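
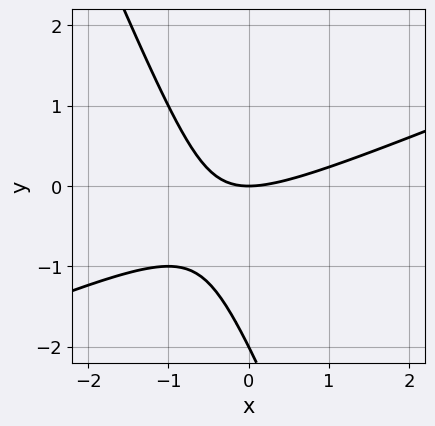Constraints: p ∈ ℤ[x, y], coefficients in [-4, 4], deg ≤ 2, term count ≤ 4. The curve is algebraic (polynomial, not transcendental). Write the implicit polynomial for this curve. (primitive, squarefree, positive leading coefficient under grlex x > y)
x^2 - 2*x*y - y^2 - 2*y

(a) Degree: no degree-1 curve has this shape, so deg p = 2.
(b) From the visible intercepts: among the integer gridlines, it crosses the y-axis at y ∈ {-2, 0}; one x-axis crossing is at x = 0.
(c) Solving for integer coefficients yields p as stated.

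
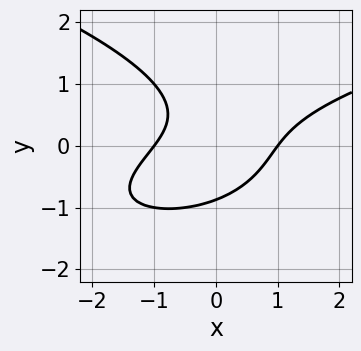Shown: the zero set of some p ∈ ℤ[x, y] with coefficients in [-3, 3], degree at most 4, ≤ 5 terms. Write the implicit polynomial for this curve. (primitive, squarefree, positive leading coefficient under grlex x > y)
Degree: no degree-2 curve has this shape, so deg p = 3.
Reading off the gridlines: the x-axis gridline crossings are at x ∈ {-1, 1}.
Fitting integer coefficients to these (and the overall shape) gives p.

3*y^3 - 2*x^2 + 3*x*y + 2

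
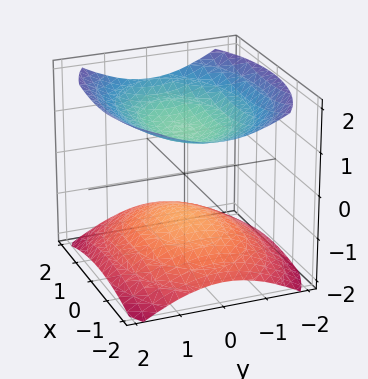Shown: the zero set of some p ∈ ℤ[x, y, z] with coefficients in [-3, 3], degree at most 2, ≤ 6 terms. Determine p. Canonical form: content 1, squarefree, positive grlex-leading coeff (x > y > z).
First, I count 2 distinct pieces.
Then, degree: two sheets facing apart; a quadric, so deg p = 2.
Then, symmetries: it's symmetric under z → −z, forcing even powers of z; the y ↦ −y reflection is a symmetry, so y appears only in even powers; it's symmetric under x → −x, forcing even powers of x.
Next, reading off the gridlines: the surface avoids every integer y-axis point in the box; it misses every integer gridline on the x-axis.
Finally, the integer polynomial consistent with all of this is the stated p.

x^2 + 2*y^2 - 3*z^2 + 3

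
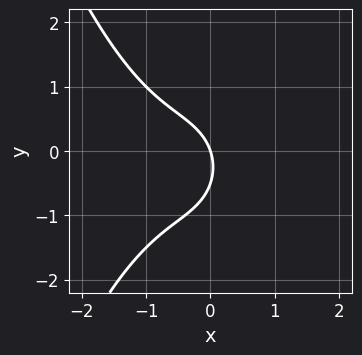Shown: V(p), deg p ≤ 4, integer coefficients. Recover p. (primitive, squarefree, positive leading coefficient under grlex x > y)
2*x^3 + 2*x^2 + 2*y^2 + 3*x + y

First, the degree is 3 — a generic line meets the curve in up to 3 points.
Then, checking where it meets the axes: it crosses the y-axis at the gridline y = 0; it meets the x-axis at x = 0 (among the integer gridlines).
Finally, the integer polynomial consistent with all of this is the stated p.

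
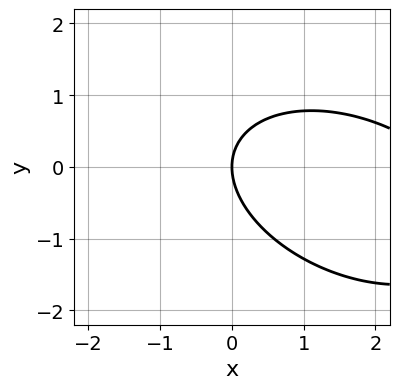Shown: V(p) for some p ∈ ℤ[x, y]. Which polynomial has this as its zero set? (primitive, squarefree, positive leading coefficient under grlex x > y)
First, degree: no degree-1 curve has this shape, so deg p = 2.
Then, from the visible intercepts: one y-axis crossing is at y = 0; one x-axis crossing is at x = 0.
Finally, fitting integer coefficients to these (and the overall shape) gives p.

x^2 + x*y + 2*y^2 - 3*x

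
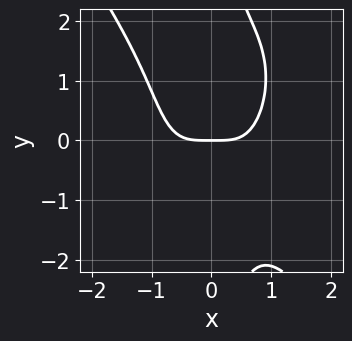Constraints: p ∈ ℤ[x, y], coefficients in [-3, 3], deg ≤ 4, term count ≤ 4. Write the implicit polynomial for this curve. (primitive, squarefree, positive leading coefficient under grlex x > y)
3*x^4 + x*y^3 - 3*y

Degree: no degree-3 curve has this shape, so deg p = 4.
Reading off the gridlines: it meets the x-axis at x = 0 (among the integer gridlines); it meets the y-axis at y = 0 (among the integer gridlines).
Together with the visible shape, these determine p as stated.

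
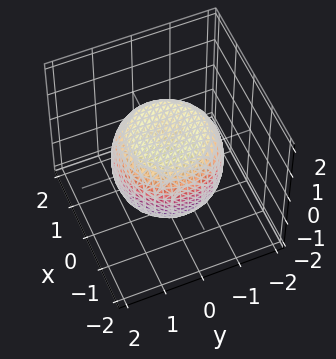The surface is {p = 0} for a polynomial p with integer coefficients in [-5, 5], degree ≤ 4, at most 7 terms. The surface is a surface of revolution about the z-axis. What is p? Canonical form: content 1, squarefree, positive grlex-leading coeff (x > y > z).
2*x^4 + 4*x^2*y^2 + 2*y^4 - 2*x^2 - 2*y^2 + 3*z^2 - 3

First, deg p = 4.
Next, symmetries: rotational symmetry about the z-axis ⇒ p depends on x, y only through x² + y².
Next, checking where it meets the axes: the z-axis gridline crossings are at z ∈ {-1, 1}; a circular section at z = 1 has radius exactly 1.
Finally, fitting integer coefficients to these (and the overall shape) gives p.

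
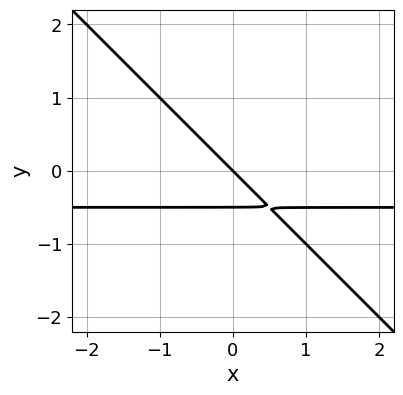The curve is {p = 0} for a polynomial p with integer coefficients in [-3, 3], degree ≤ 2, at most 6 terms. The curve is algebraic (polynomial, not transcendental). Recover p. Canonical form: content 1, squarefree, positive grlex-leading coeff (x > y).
2*x*y + 2*y^2 + x + y

The degree is 2 — a generic line meets the curve in up to 2 points.
Reading off the gridlines: it crosses the y-axis at the gridline y = 0; it meets the x-axis at x = 0 (among the integer gridlines).
Solving for integer coefficients yields p as stated.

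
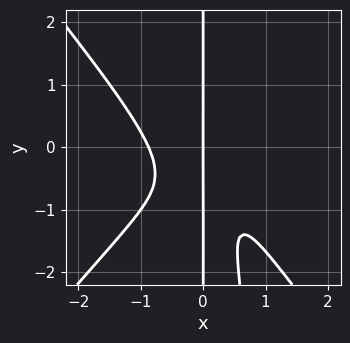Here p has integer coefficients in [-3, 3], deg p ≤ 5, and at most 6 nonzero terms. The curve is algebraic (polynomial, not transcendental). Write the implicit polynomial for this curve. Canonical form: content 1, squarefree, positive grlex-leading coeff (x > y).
First, deg p = 4. The shape is more complex than any degree-3 curve.
Next, from the visible intercepts: the visible y-axis segment lies entirely on the curve; it crosses the x-axis at the gridline x = 0.
Finally, these observations pin down the coefficients.

3*x^4 - 2*x^2*y^2 + 2*x*y^2 + 3*x*y + 2*x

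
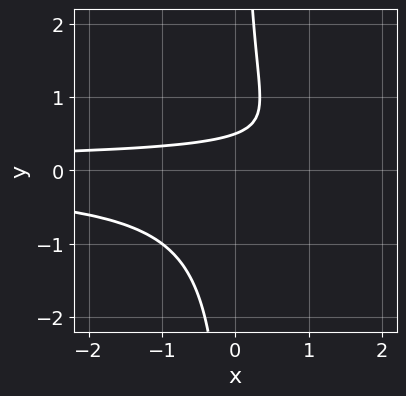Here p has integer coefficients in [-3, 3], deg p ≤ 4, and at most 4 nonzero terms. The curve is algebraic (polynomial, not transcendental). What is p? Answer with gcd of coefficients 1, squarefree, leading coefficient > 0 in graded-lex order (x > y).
(a) Degree: a generic line meets the curve in up to 3 points, so deg p = 3.
(b) From the visible intercepts: it misses every integer gridline on the x-axis.
(c) The integer polynomial consistent with all of this is the stated p.

3*x*y^2 - 2*y + 1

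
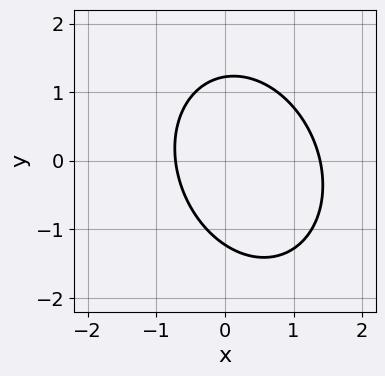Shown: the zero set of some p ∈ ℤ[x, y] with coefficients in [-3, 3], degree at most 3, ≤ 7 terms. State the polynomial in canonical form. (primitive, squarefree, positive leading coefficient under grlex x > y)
3*x^2 + x*y + 2*y^2 - 2*x - 3

(a) The degree is 2 — no degree-1 curve has this shape.
(b) Matching integer coefficients to the picture gives p.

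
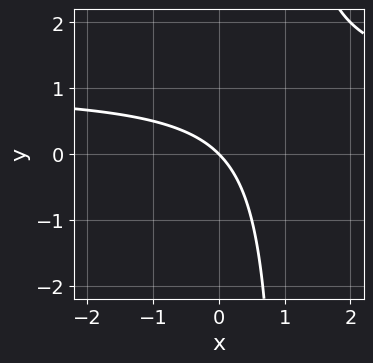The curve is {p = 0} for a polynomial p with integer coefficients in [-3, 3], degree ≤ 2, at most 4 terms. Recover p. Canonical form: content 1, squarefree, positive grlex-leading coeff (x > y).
First, deg p = 2.
Next, from the visible intercepts: it crosses the x-axis at the gridline x = 0; one y-axis crossing is at y = 0.
Finally, putting this together gives p.

x*y - x - y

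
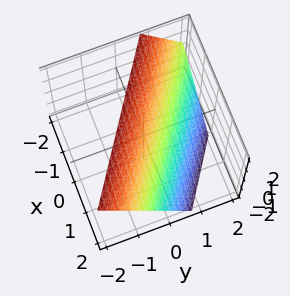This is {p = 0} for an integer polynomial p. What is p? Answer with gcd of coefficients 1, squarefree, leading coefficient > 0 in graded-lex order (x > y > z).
2*x + 3*y + 2*z - 2

deg p = 1. Every cross-section is a straight line — this is a plane.
From the axis intercepts and sections: it meets the x-axis at x = 1 (among the integer gridlines); it meets the z-axis at z = 1 (among the integer gridlines).
Fitting integer coefficients to these (and the overall shape) gives p.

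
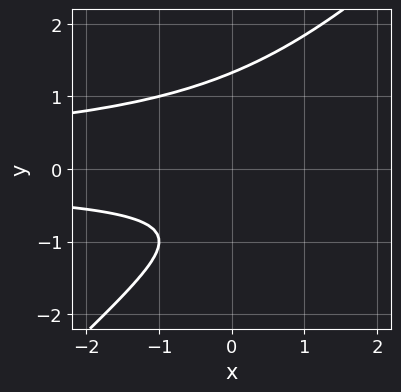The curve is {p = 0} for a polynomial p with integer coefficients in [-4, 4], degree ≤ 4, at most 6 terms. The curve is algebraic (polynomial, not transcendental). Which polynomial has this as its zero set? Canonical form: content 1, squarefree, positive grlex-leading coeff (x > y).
x*y^2 - y^3 + y + 1

deg p = 3. A generic line meets the curve in up to 3 points.
Observable constraints: the curve avoids every integer x-axis point in the box.
The integer polynomial consistent with all of this is the stated p.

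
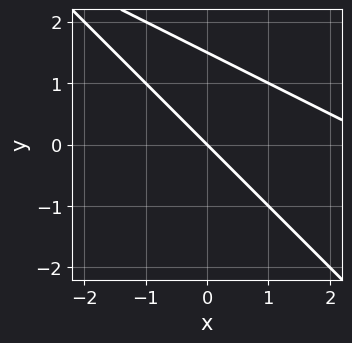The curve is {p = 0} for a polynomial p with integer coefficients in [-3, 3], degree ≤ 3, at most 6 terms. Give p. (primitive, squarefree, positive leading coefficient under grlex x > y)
x^2 + 3*x*y + 2*y^2 - 3*x - 3*y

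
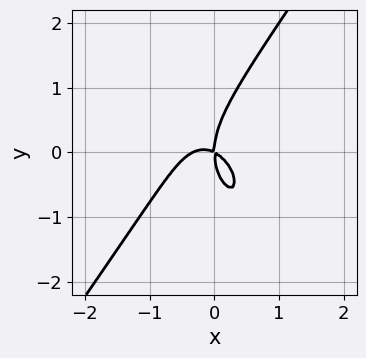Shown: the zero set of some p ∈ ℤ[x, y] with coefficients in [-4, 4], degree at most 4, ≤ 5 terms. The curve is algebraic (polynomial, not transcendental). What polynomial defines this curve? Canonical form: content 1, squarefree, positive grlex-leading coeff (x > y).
3*x^3 - y^3 + x^2 + 2*x*y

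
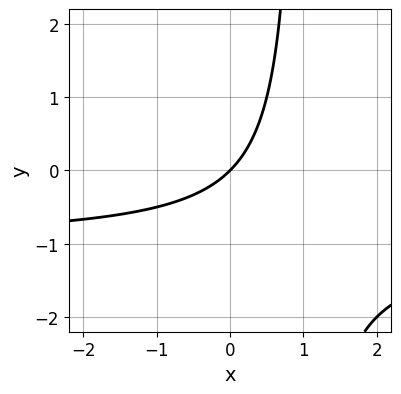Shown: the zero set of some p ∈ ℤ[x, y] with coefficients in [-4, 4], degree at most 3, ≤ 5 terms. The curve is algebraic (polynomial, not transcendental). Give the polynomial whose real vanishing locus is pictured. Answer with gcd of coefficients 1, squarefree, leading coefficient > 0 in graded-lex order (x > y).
x*y + x - y

deg p = 2. No degree-1 curve has this shape.
Checking where it meets the axes: one y-axis crossing is at y = 0; it crosses the x-axis at the gridline x = 0.
Assembling these constraints gives the stated polynomial.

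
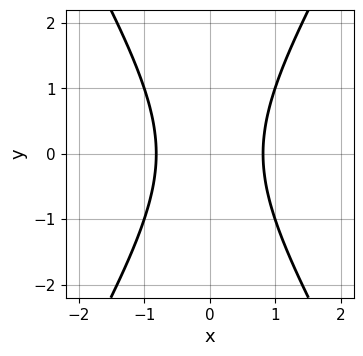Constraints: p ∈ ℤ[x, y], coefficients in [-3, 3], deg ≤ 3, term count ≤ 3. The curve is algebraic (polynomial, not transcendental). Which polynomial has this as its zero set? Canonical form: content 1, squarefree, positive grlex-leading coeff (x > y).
First, the degree is 2 — the shape is more complex than any degree-1 curve.
Then, symmetries: it's symmetric under y → −y, forcing even powers of y; the x ↦ −x reflection is a symmetry, so x appears only in even powers.
Then, from the axis intercepts and sections: the curve avoids every integer y-axis point in the box.
Finally, these observations pin down the coefficients.

3*x^2 - y^2 - 2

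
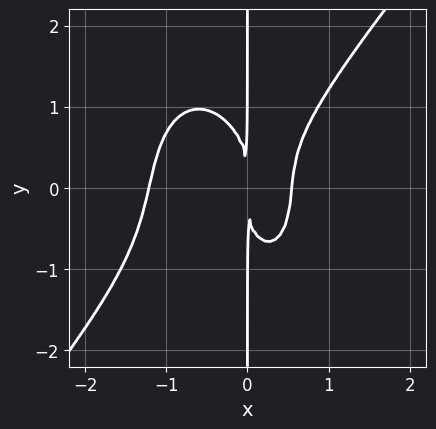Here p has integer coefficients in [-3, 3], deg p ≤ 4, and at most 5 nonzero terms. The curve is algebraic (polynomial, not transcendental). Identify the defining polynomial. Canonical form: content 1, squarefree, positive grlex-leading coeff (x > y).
1. The degree is 4 — no degree-3 curve has this shape.
2. Observable constraints: every point of the y-axis in the box is on the curve.
3. Together with the visible shape, these determine p as stated.

3*x^4 - x^3*y - x*y^3 + 2*x^3 - 2*x^2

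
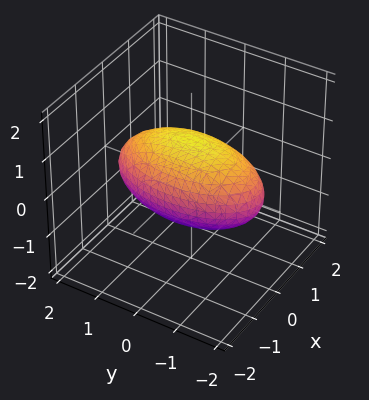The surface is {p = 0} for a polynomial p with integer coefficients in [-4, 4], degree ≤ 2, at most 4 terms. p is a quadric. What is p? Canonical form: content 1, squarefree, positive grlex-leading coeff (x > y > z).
3*x^2 + y^2 + 3*z^2 - 3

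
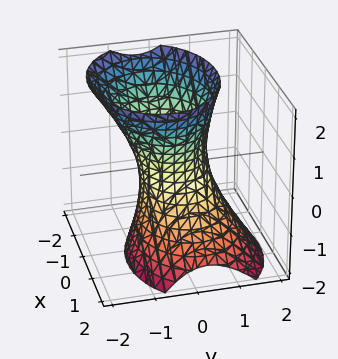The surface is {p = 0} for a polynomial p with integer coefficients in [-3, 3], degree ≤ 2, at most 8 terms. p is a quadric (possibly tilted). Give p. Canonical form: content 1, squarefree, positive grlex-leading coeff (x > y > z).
First, the degree is 2 — no degree-1 surface has this shape.
Then, reading off the gridlines: the x-axis gridline crossings are at x ∈ {-1, 1}; no z-intercept at any integer in the box.
Finally, these observations pin down the coefficients.

2*x^2 + x*z + 3*y^2 + y*z - z^2 - 2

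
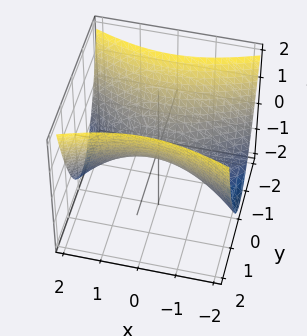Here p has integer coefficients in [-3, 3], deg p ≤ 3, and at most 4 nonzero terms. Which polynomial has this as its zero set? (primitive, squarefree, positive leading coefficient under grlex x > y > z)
First, the degree is 2 — a hyperbolic paraboloid; a quadric.
Next, symmetries: the x ↦ −x reflection is a symmetry, so x appears only in even powers; mirror symmetry y ↦ −y ⇒ only even powers of y.
Next, from the axis intercepts and sections: it meets the y-axis at y = 0 (among the integer gridlines); it crosses the x-axis at the gridline x = 0.
Finally, the integer polynomial consistent with all of this is the stated p.

x^2 - 3*y^2 + 3*z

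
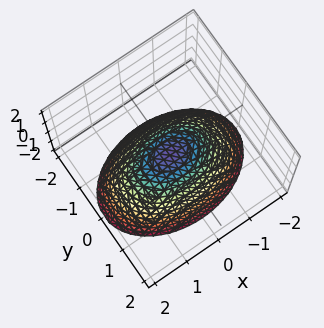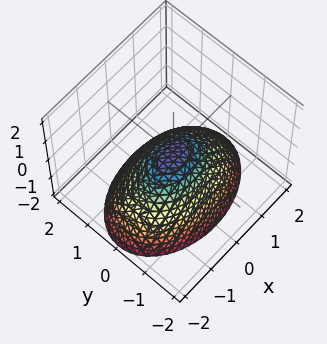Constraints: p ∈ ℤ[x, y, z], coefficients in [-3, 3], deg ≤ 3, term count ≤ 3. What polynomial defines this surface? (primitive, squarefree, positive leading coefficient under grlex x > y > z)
First, the degree is 2 — a single bowl opening along one axis; a quadric.
Then, symmetries: mirror symmetry y ↦ −y ⇒ only even powers of y; mirror symmetry x ↦ −x ⇒ only even powers of x.
Next, reading off the gridlines: it meets the z-axis at z = 0 (among the integer gridlines); one y-axis crossing is at y = 0.
Finally, solving for integer coefficients yields p as stated.

x^2 + 2*y^2 + 2*z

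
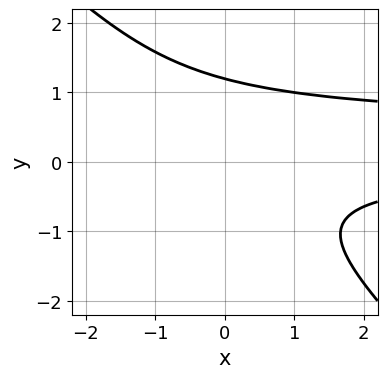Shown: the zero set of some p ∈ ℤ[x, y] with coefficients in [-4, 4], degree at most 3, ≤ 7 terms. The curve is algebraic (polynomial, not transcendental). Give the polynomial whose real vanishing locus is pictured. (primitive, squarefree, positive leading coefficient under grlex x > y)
2*x*y^2 + 2*y^3 - x*y - y^2 - 2

deg p = 3. The shape is more complex than any degree-2 curve.
Against the integer gridlines: no x-intercept at any integer in the box.
Matching integer coefficients to the picture gives p.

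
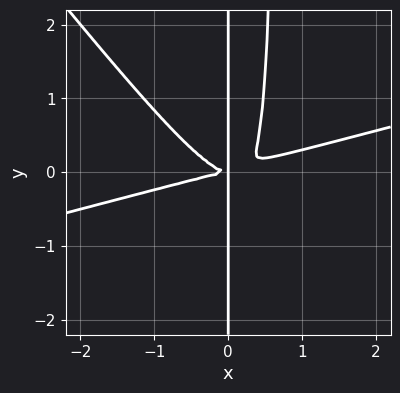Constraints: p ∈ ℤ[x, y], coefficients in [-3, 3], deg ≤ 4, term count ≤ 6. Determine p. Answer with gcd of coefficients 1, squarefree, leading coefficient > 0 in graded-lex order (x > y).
x^4 - 3*x^3*y - 3*x^2*y^2 + 2*x*y^2

First, the degree is 4 — a generic line meets the curve in up to 4 points.
Next, against the integer gridlines: the visible y-axis segment lies entirely on the curve.
Finally, assembling these constraints gives the stated polynomial.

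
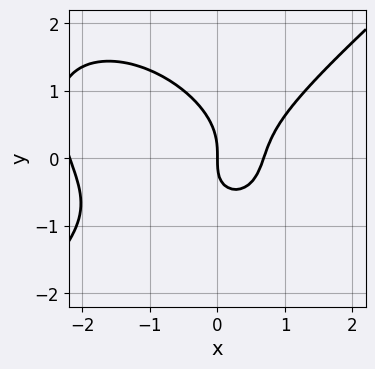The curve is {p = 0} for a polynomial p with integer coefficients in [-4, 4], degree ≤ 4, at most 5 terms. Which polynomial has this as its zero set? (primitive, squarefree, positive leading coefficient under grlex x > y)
2*x^3 - 3*y^3 + 3*x^2 - 2*x*y - 3*x

First, the degree is 3 — the shape is more complex than any degree-2 curve.
Then, observable constraints: one x-axis crossing is at x = 0; one y-axis crossing is at y = 0.
Finally, the integer polynomial consistent with all of this is the stated p.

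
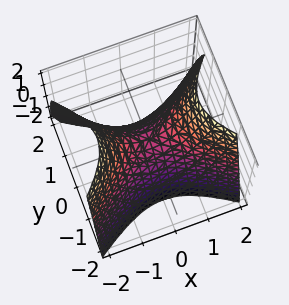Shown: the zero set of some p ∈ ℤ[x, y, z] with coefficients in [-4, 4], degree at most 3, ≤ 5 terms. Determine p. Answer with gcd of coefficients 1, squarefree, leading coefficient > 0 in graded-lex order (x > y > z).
2*x^2 - 3*y^2 - 2*z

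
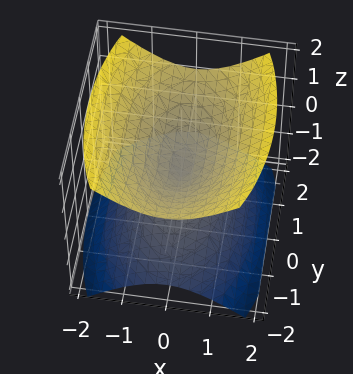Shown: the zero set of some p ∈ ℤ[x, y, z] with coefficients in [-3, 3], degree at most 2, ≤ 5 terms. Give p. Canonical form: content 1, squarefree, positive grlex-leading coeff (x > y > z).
3*x^2 + y^2 - 3*z^2

1. The picture has 2 separate pieces. They look like related sheets of one shape, so recover p as a whole.
2. Degree: two nappes meeting at a single point; a quadric, so deg p = 2.
3. Symmetries: the y ↦ −y reflection is a symmetry, so y appears only in even powers; it's symmetric under z → −z, forcing even powers of z; the x ↦ −x reflection is a symmetry, so x appears only in even powers.
4. From the visible intercepts: it meets the y-axis at y = 0 (among the integer gridlines); it meets the z-axis at z = 0 (among the integer gridlines).
5. Together with the visible shape, these determine p as stated.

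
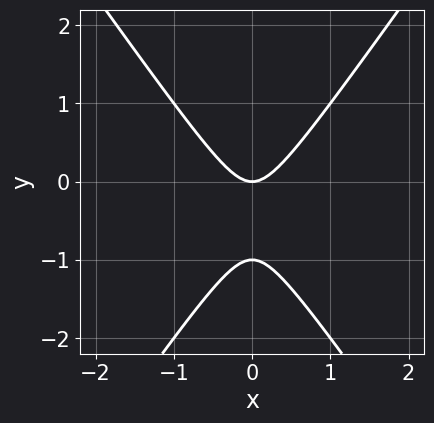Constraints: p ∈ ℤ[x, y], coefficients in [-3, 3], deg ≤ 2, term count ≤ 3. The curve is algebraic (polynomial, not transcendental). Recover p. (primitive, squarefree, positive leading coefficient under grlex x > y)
2*x^2 - y^2 - y

(a) deg p = 2. A generic line meets the curve in up to 2 points.
(b) Symmetries: it's symmetric under x → −x, forcing even powers of x.
(c) Checking where it meets the axes: among the integer gridlines, it crosses the y-axis at y ∈ {-1, 0}; it crosses the x-axis at the gridline x = 0.
(d) Solving for integer coefficients yields p as stated.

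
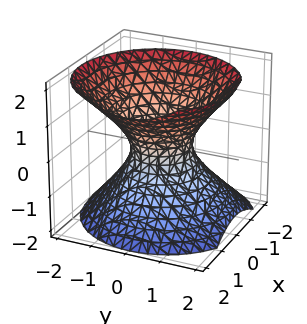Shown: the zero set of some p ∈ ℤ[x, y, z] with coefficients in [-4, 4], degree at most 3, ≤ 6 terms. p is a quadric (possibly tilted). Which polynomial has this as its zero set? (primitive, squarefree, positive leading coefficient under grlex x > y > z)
The degree is 2 — a generic line meets the surface in up to 2 points.
Reading off the gridlines: the surface avoids every integer z-axis point in the box.
Fitting integer coefficients to these (and the overall shape) gives p.

3*x^2 - x*z + 3*y^2 - 3*z^2 - 2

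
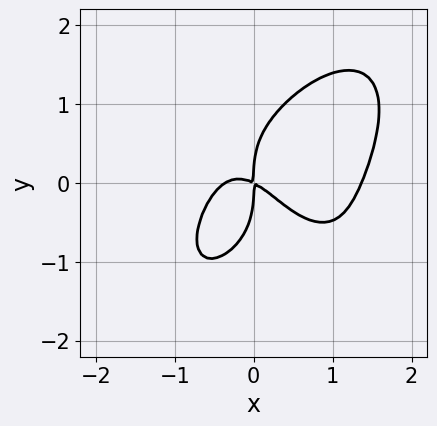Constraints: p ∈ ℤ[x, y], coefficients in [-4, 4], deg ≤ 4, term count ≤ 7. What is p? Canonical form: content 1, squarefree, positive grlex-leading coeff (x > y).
2*x^4 + y^4 - 2*x^3 - x^2 - 2*x*y

(a) The degree is 4 — the shape is more complex than any degree-3 curve.
(b) Observable constraints: it crosses the x-axis at the gridline x = 0; one y-axis crossing is at y = 0.
(c) Matching integer coefficients to the picture gives p.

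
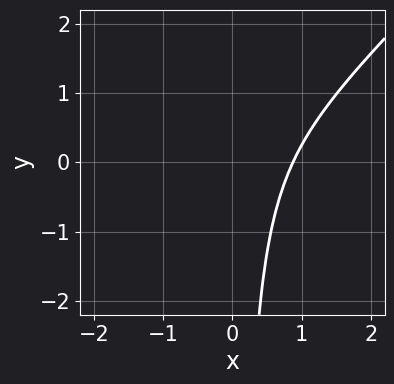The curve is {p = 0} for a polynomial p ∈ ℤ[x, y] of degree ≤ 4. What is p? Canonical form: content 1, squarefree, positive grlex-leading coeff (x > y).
3*x^3 - 3*x^2*y - x*y - 2

(a) Degree: a generic line meets the curve in up to 3 points, so deg p = 3.
(b) Observable constraints: no y-intercept at any integer in the box.
(c) These observations pin down the coefficients.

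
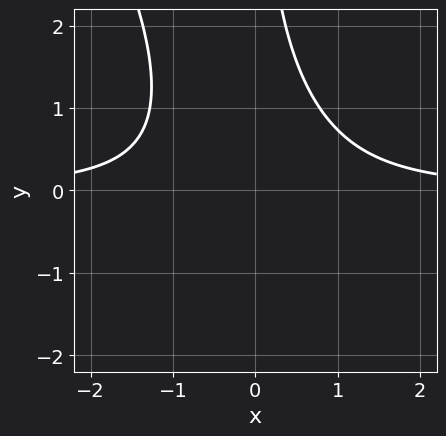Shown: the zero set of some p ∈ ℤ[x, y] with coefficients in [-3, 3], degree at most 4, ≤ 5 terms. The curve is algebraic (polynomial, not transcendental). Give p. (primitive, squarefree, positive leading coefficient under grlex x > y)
2*x^2*y + x*y^2 - 2

The degree is 3 — a generic line meets the curve in up to 3 points.
Checking where it meets the axes: it misses every integer gridline on the x-axis; it misses every integer gridline on the y-axis.
Matching integer coefficients to the picture gives p.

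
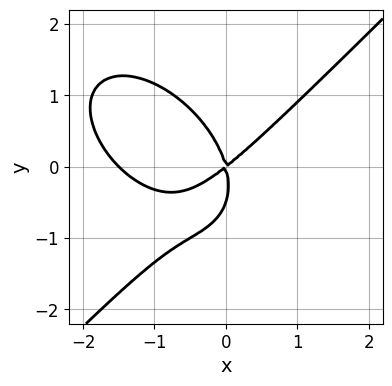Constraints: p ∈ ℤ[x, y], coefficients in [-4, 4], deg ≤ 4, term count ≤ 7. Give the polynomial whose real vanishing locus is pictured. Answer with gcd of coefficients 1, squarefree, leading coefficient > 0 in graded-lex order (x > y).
(a) deg p = 3. The shape is more complex than any degree-2 curve.
(b) From the axis intercepts and sections: it meets the y-axis at y = 0 (among the integer gridlines); it meets the x-axis at x = 0 (among the integer gridlines).
(c) Solving for integer coefficients yields p as stated.

2*x^3 - 2*y^3 + 3*x^2 - 3*x*y - y^2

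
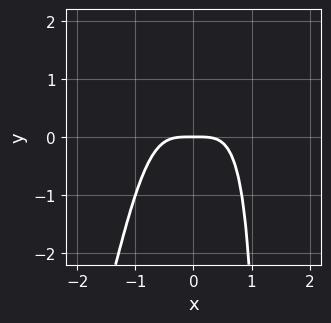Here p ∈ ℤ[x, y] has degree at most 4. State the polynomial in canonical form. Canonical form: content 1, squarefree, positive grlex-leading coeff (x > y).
3*x^4 - x^3*y + 2*y

First, degree: a generic line meets the curve in up to 4 points, so deg p = 4.
Next, against the integer gridlines: it crosses the x-axis at the gridline x = 0; one y-axis crossing is at y = 0.
Finally, these observations pin down the coefficients.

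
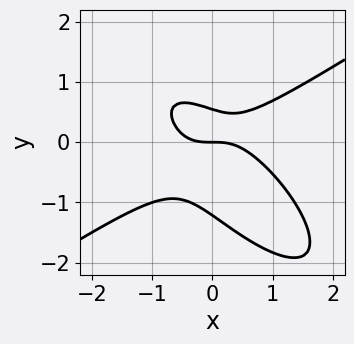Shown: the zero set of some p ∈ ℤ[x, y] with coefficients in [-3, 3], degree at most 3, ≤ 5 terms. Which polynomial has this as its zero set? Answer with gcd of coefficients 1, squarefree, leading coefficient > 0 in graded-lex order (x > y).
2*x^3 - 3*x*y^2 - 3*y^3 - 2*y^2 + 2*y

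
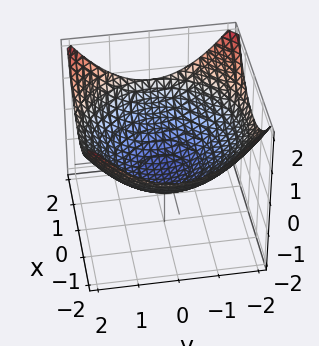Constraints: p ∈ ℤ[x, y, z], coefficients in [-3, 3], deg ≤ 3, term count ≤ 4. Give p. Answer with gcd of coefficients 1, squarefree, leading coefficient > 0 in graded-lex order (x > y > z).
First, the degree is 2 — no degree-1 surface has this shape.
Then, symmetries: the z-axis is an axis of rotation, so x and y enter only as x² + y².
Next, from the axis intercepts and sections: a circular section at z = 0 has radius between 1 and 2.
Finally, assembling these constraints gives the stated polynomial.

x^2 + y^2 - 3*z - 2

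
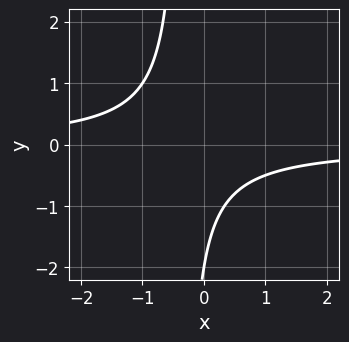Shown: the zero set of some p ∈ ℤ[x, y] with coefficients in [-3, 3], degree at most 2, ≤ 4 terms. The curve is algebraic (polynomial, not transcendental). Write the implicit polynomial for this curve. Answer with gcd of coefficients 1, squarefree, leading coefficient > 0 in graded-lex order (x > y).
3*x*y + y + 2

1. deg p = 2. No degree-1 curve has this shape.
2. Checking where it meets the axes: it crosses the y-axis at the gridline y = -2; it misses every integer gridline on the x-axis.
3. Solving for integer coefficients yields p as stated.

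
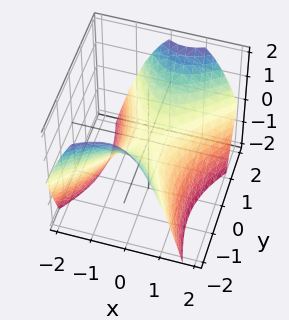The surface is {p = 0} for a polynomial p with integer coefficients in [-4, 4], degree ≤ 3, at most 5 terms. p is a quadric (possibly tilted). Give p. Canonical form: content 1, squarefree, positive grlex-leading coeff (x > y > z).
(a) deg p = 2. The shape is more complex than any degree-1 surface.
(b) Checking where it meets the axes: it meets the y-axis at y = 0 (among the integer gridlines); it meets the x-axis at x = 0 (among the integer gridlines).
(c) Fitting integer coefficients to these (and the overall shape) gives p.

2*x^2 - x*y - y^2 + 2*z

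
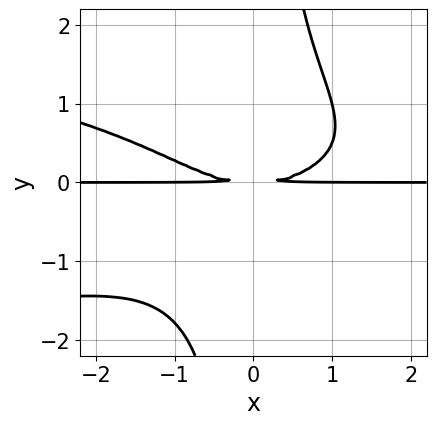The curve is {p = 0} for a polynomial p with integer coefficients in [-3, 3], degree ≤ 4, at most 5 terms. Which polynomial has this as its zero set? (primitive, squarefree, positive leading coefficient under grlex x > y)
(a) deg p = 4.
(b) Checking where it meets the axes: every point of the x-axis in the box is on the curve.
(c) Fitting integer coefficients to these (and the overall shape) gives p.

2*x*y^3 + x^2*y - 3*y^2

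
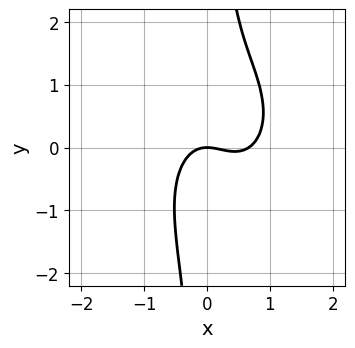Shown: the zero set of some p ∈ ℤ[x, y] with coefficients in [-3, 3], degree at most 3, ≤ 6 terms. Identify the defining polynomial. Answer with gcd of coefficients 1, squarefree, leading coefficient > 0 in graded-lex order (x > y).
(a) The degree is 3 — no degree-2 curve has this shape.
(b) Observable constraints: it meets the x-axis at x = 0 (among the integer gridlines); one y-axis crossing is at y = 0.
(c) The integer polynomial consistent with all of this is the stated p.

3*x^3 + 2*x*y^2 - 2*x^2 - 2*y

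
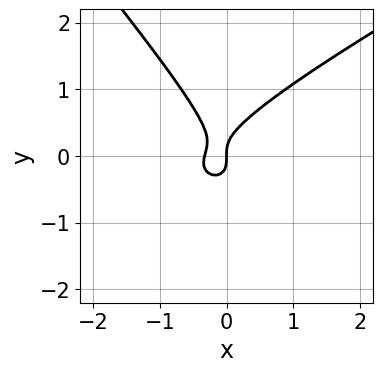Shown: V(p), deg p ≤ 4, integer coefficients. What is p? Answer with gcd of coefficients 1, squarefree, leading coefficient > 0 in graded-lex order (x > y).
1. deg p = 3. The shape is more complex than any degree-2 curve.
2. Checking where it meets the axes: one y-axis crossing is at y = 0; it meets the x-axis at x = 0 (among the integer gridlines).
3. These observations pin down the coefficients.

2*x^2*y - 2*x*y^2 - 3*y^3 + 3*x^2 + x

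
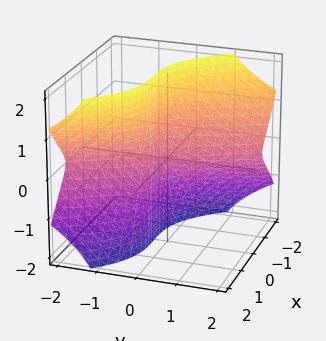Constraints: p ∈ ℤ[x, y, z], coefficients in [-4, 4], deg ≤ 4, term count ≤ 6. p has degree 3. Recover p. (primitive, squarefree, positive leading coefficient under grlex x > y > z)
2*x^3 + x^2*y + 3*y*z^2 + z^2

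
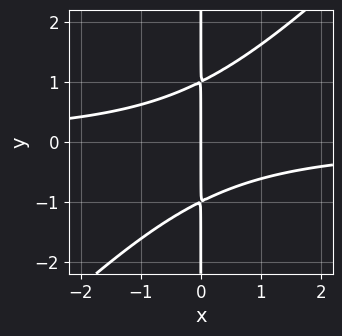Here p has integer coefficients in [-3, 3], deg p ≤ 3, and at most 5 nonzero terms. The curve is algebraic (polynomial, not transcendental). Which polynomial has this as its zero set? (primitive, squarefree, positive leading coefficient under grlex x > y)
(a) The degree is 3 — no degree-2 curve has this shape.
(b) Checking where it meets the axes: every point of the y-axis in the box is on the curve; one x-axis crossing is at x = 0.
(c) Together with the visible shape, these determine p as stated.

x^2*y - x*y^2 + x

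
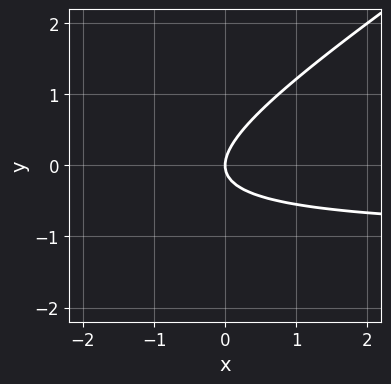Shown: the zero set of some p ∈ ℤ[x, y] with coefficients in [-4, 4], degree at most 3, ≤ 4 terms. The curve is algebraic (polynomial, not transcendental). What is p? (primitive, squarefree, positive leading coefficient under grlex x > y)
2*x*y - 3*y^2 + 2*x

The degree is 2 — the shape is more complex than any degree-1 curve.
Checking where it meets the axes: one x-axis crossing is at x = 0; one y-axis crossing is at y = 0.
Assembling these constraints gives the stated polynomial.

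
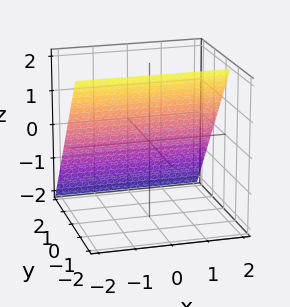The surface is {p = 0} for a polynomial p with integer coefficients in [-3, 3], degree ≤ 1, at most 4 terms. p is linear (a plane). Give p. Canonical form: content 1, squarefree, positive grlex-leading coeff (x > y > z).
3*y + 2*z - 2

1. The degree is 1 — every cross-section is a straight line — this is a plane.
2. Observable constraints: it meets the z-axis at z = 1 (among the integer gridlines); no x-intercept at any integer in the box.
3. Putting this together gives p.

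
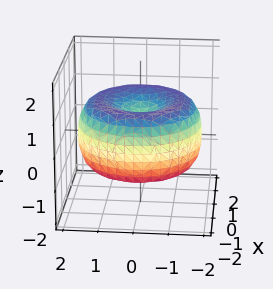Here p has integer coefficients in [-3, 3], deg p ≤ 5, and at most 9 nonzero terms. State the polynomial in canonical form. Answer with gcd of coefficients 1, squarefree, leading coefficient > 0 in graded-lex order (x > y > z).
(a) The degree is 4 — the shape is more complex than any degree-3 surface.
(b) By symmetry, every cross-section ⟂ z is a circle, so x, y appear only via x² + y².
(c) Checking where it meets the axes: a circular section at z = 0 has radius between 1 and 2.
(d) Matching integer coefficients to the picture gives p.

x^4 + 2*x^2*y^2 + y^4 - 3*x^2 - 3*y^2 + 3*z^2 - 1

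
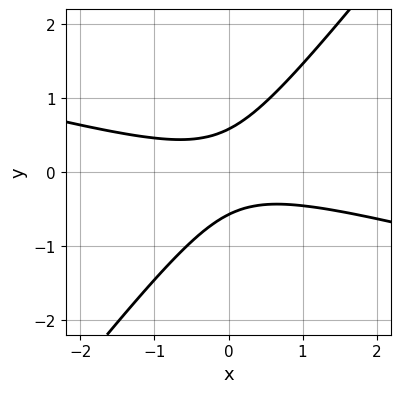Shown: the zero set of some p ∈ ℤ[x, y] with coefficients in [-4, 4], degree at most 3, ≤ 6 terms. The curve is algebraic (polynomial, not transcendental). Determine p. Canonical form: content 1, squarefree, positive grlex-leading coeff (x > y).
x^2 + 3*x*y - 3*y^2 + 1

(a) The degree is 2 — the shape is more complex than any degree-1 curve.
(b) From the visible intercepts: no x-intercept at any integer in the box.
(c) Assembling these constraints gives the stated polynomial.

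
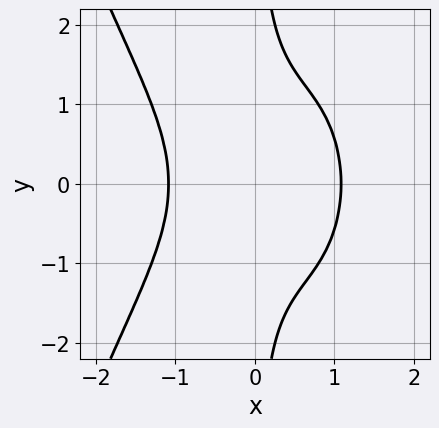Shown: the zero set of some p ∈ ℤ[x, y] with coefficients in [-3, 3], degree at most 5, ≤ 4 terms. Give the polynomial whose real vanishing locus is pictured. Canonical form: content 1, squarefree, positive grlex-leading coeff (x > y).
3*x^4 + 3*x*y^2 - x^2 - 3

(a) Degree: the shape is more complex than any degree-3 curve, so deg p = 4.
(b) Symmetries: mirror symmetry y ↦ −y ⇒ only even powers of y.
(c) Reading off the gridlines: it misses every integer gridline on the y-axis.
(d) Matching integer coefficients to the picture gives p.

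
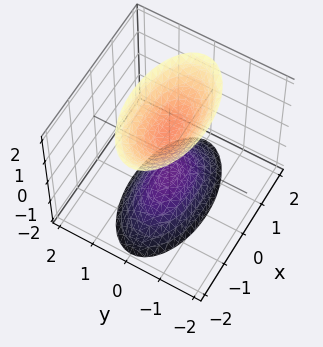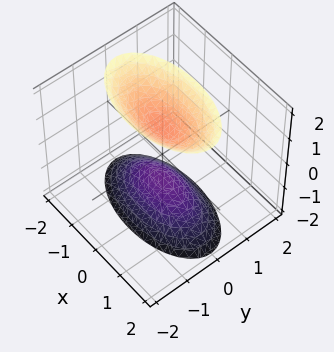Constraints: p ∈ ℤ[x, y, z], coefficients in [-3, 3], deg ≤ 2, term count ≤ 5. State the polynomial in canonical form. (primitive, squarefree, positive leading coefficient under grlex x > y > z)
x^2 + 3*y^2 - z^2 + 1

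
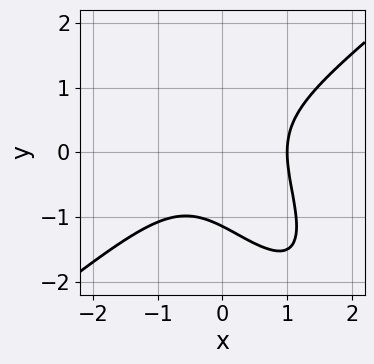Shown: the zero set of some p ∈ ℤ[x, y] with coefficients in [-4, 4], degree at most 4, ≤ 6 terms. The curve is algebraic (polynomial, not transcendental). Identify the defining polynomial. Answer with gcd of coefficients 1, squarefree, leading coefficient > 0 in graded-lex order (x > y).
3*x^3 - 3*x*y^2 - 2*y^3 - 3

Degree: no degree-2 curve has this shape, so deg p = 3.
From the visible intercepts: it meets the x-axis at x = 1 (among the integer gridlines).
The integer polynomial consistent with all of this is the stated p.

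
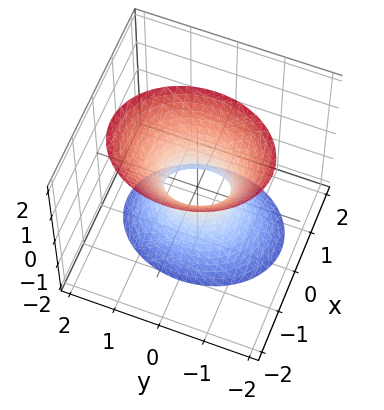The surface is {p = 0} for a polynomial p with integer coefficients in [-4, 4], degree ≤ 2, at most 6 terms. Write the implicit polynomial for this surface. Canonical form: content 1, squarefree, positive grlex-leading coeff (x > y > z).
3*x^2 + x*z + 2*y^2 - z^2 - 1

The degree is 2 — no degree-1 surface has this shape.
Checking where it meets the axes: it misses every integer gridline on the z-axis.
These observations pin down the coefficients.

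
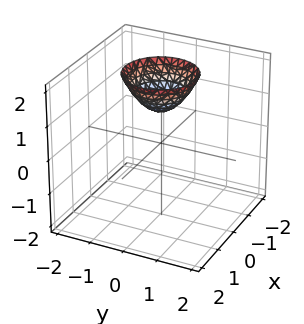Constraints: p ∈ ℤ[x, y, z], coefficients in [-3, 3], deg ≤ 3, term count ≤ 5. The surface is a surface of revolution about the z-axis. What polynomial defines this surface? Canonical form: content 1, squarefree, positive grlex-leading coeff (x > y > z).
1. deg p = 2.
2. By symmetry, the surface is invariant under rotation about z: p = q(x² + y², z).
3. Against the integer gridlines: it meets the z-axis at z = 1 (among the integer gridlines); the surface avoids every integer x-axis point in the box; it misses every integer gridline on the y-axis.
4. Putting this together gives p.

x^2 + y^2 - z + 1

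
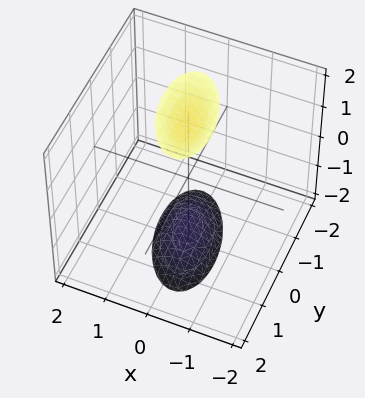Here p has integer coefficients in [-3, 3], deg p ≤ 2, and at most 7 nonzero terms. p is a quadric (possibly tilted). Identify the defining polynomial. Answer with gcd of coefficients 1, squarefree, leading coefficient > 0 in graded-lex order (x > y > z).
3*x^2 + x*y + y^2 - z^2 + 3

First, the picture has 2 separate pieces. They look like related sheets of one shape, so recover p as a whole.
Then, the degree is 2 — no degree-1 surface has this shape.
Then, checking where it meets the axes: it misses every integer gridline on the x-axis; the surface avoids every integer y-axis point in the box.
Finally, together with the visible shape, these determine p as stated.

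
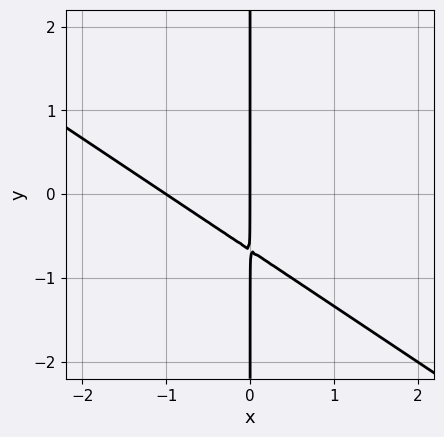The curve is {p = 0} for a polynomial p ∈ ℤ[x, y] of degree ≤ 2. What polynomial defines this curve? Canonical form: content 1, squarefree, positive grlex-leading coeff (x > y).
2*x^2 + 3*x*y + 2*x

1. deg p = 2. A generic line meets the curve in up to 2 points.
2. From the axis intercepts and sections: among the integer gridlines, it crosses the x-axis at x ∈ {-1, 0}; every point of the y-axis in the box is on the curve.
3. Matching integer coefficients to the picture gives p.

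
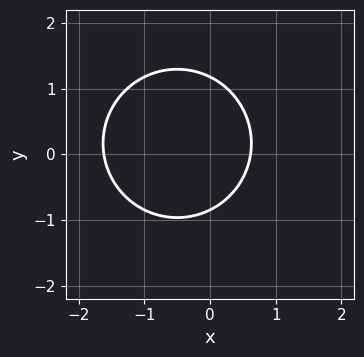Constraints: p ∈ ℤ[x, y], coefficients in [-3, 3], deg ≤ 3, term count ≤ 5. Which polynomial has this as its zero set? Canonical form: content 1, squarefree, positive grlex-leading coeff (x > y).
Degree: the shape is more complex than any degree-1 curve, so deg p = 2.
Solving for integer coefficients yields p as stated.

3*x^2 + 3*y^2 + 3*x - y - 3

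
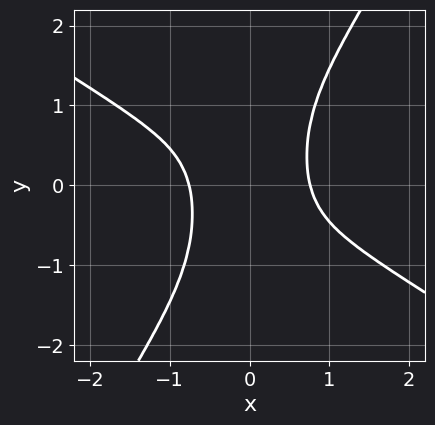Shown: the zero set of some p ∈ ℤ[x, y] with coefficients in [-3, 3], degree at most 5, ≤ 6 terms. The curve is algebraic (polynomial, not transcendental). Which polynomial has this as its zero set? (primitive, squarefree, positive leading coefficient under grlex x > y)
3*x^4 + 3*x^3*y - 3*x^2*y^2 - 1

(a) The degree is 4 — no degree-3 curve has this shape.
(b) Checking where it meets the axes: it misses every integer gridline on the y-axis.
(c) Together with the visible shape, these determine p as stated.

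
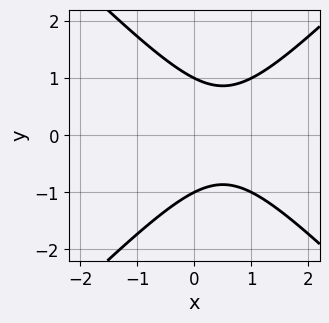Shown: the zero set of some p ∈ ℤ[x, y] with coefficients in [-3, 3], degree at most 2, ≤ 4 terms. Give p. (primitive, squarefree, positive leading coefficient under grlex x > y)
x^2 - y^2 - x + 1

First, the degree is 2 — a generic line meets the curve in up to 2 points.
Next, symmetries: the y ↦ −y reflection is a symmetry, so y appears only in even powers.
Then, from the axis intercepts and sections: it misses every integer gridline on the x-axis; the y-axis gridline crossings are at y ∈ {-1, 1}.
Finally, fitting integer coefficients to these (and the overall shape) gives p.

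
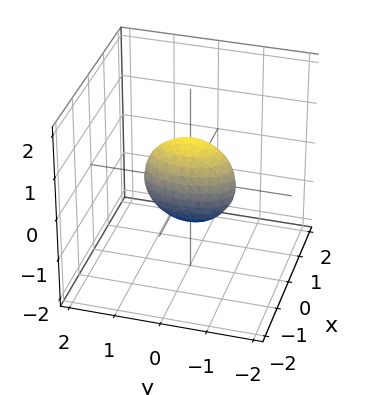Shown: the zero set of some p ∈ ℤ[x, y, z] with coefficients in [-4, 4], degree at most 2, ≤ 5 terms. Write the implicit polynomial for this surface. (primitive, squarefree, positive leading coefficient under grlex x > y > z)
(a) Degree: bounded and convex; a quadric, so deg p = 2.
(b) Symmetries: mirror symmetry y ↦ −y ⇒ only even powers of y; mirror symmetry z ↦ −z ⇒ only even powers of z; it's symmetric under x → −x, forcing even powers of x.
(c) Observable constraints: the z-axis gridline crossings are at z ∈ {-1, 1}; among the integer gridlines, it crosses the y-axis at y ∈ {-1, 1}.
(d) The integer polynomial consistent with all of this is the stated p.

3*x^2 + y^2 + z^2 - 1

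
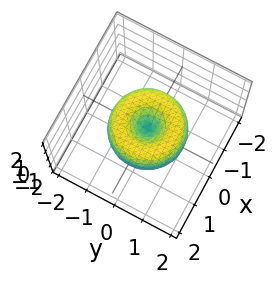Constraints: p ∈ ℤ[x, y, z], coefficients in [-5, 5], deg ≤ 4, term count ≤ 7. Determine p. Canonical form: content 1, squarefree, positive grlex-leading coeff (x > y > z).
2*x^4 + 4*x^2*y^2 + 2*y^4 - 3*x^2 - 3*y^2 + 2*z^2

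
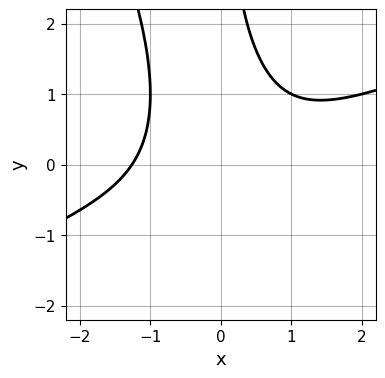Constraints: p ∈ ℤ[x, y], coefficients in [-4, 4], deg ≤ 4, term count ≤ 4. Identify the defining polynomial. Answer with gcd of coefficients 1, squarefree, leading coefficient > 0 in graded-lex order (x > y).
The degree is 3 — the shape is more complex than any degree-2 curve.
Reading off the gridlines: it misses every integer gridline on the y-axis.
Assembling these constraints gives the stated polynomial.

x^3 - 2*x^2*y - x*y^2 + 2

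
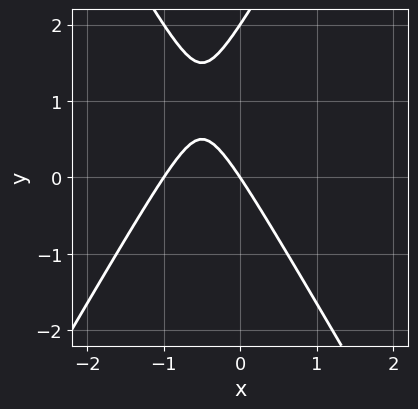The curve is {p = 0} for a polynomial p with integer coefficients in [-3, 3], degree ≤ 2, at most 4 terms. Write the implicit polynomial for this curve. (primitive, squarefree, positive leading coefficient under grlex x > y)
First, the degree is 2 — the shape is more complex than any degree-1 curve.
Then, from the axis intercepts and sections: the y-axis gridline crossings are at y ∈ {0, 2}; among the integer gridlines, it crosses the x-axis at x ∈ {-1, 0}.
Finally, together with the visible shape, these determine p as stated.

3*x^2 - y^2 + 3*x + 2*y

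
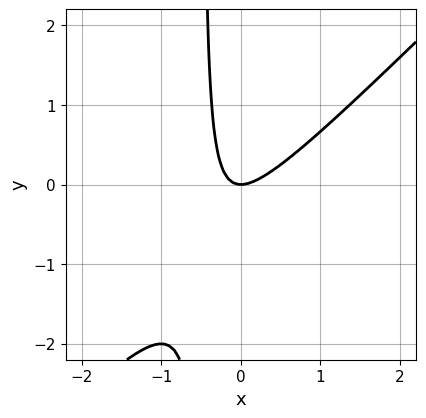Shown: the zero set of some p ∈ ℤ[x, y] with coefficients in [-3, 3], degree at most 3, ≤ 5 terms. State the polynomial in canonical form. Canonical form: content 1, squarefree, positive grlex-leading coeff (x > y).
(a) The degree is 2 — no degree-1 curve has this shape.
(b) Checking where it meets the axes: it meets the x-axis at x = 0 (among the integer gridlines); one y-axis crossing is at y = 0.
(c) Matching integer coefficients to the picture gives p.

2*x^2 - 2*x*y - y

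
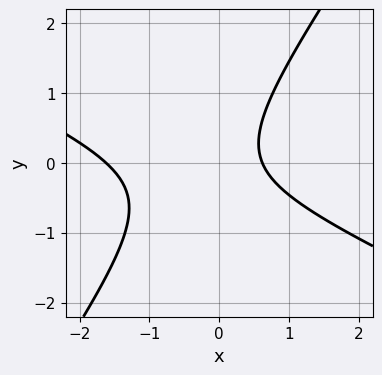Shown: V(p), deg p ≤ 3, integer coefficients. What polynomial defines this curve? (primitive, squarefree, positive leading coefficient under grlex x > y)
Degree: a generic line meets the curve in up to 2 points, so deg p = 2.
Checking where it meets the axes: no y-intercept at any integer in the box.
Assembling these constraints gives the stated polynomial.

2*x^2 + 3*x*y - 3*y^2 + 2*x - 2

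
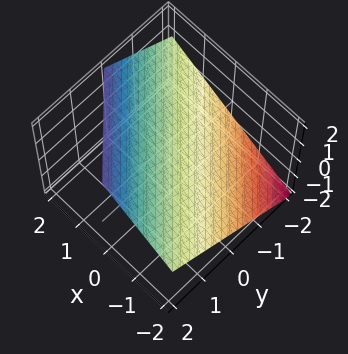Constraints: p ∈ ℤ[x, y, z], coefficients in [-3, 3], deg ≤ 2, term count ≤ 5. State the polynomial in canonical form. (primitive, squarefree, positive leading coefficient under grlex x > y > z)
2*x + 2*y - 3*z + 2

First, the degree is 1 — every cross-section is a straight line — this is a plane.
Then, reading off the gridlines: it crosses the x-axis at the gridline x = -1; it meets the y-axis at y = -1 (among the integer gridlines).
Finally, together with the visible shape, these determine p as stated.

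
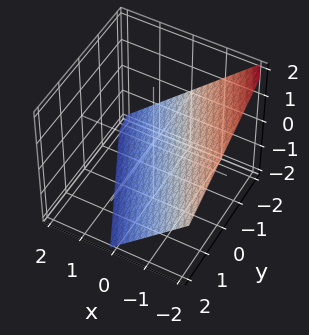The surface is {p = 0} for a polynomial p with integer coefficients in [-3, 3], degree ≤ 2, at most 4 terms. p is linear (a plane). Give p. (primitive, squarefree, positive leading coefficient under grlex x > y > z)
1. Degree: every cross-section is a straight line — this is a plane, so deg p = 1.
2. Checking where it meets the axes: it crosses the z-axis at the gridline z = -1; it meets the y-axis at y = -2 (among the integer gridlines); it crosses the x-axis at the gridline x = -1.
3. Fitting integer coefficients to these (and the overall shape) gives p.

2*x + y + 2*z + 2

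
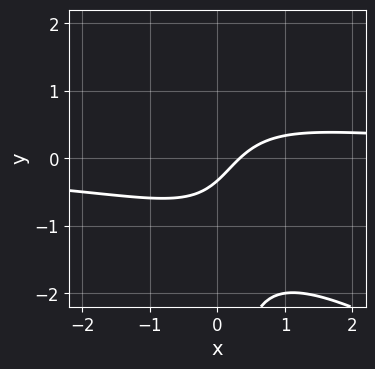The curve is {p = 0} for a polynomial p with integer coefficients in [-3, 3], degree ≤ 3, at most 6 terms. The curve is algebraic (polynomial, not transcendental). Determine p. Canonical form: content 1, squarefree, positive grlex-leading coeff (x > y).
2*x^2*y + 3*x*y^2 - 3*x + 3*y + 1

(a) deg p = 3. No degree-2 curve has this shape.
(b) The integer polynomial consistent with all of this is the stated p.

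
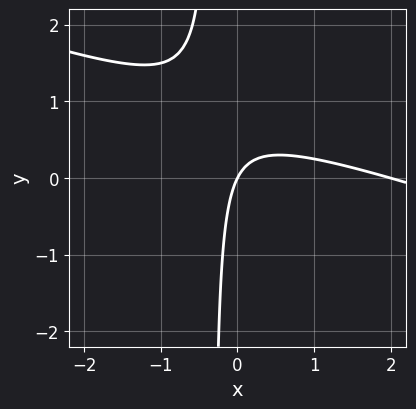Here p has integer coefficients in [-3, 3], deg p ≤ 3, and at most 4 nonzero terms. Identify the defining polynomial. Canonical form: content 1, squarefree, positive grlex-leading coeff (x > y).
(a) The degree is 2 — a generic line meets the curve in up to 2 points.
(b) Checking where it meets the axes: the x-axis gridline crossings are at x ∈ {0, 2}; one y-axis crossing is at y = 0.
(c) Fitting integer coefficients to these (and the overall shape) gives p.

x^2 + 3*x*y - 2*x + y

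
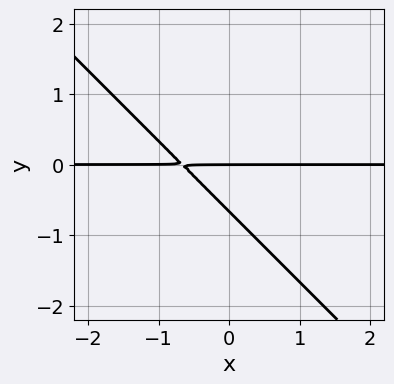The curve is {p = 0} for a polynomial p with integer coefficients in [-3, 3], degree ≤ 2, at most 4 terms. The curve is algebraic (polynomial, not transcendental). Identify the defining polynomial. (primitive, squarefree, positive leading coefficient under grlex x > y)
(a) deg p = 2. No degree-1 curve has this shape.
(b) Against the integer gridlines: every point of the x-axis in the box is on the curve; one y-axis crossing is at y = 0.
(c) Assembling these constraints gives the stated polynomial.

3*x*y + 3*y^2 + 2*y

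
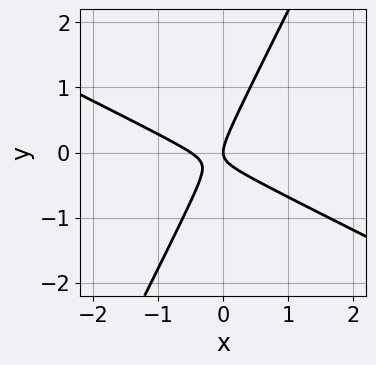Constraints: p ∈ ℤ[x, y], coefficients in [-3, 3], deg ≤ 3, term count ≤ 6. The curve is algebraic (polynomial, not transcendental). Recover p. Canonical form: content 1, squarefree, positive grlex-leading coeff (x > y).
First, deg p = 2. A generic line meets the curve in up to 2 points.
Next, reading off the gridlines: one x-axis crossing is at x = 0; it meets the y-axis at y = 0 (among the integer gridlines).
Finally, fitting integer coefficients to these (and the overall shape) gives p.

2*x^2 + 3*x*y - 2*y^2 + x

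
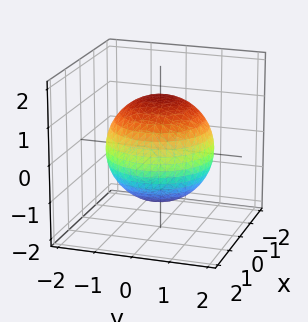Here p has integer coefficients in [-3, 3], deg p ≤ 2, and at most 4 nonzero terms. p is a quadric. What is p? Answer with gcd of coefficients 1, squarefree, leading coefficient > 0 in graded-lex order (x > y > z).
First, degree: bounded and convex; a quadric, so deg p = 2.
Next, symmetries: the z-axis is an axis of rotation, so x and y enter only as x² + y²; it's symmetric under z → −z, forcing even powers of z.
Then, against the integer gridlines: a circular section at z = 1 has radius exactly 1.
Finally, fitting integer coefficients to these (and the overall shape) gives p.

x^2 + y^2 + z^2 - 2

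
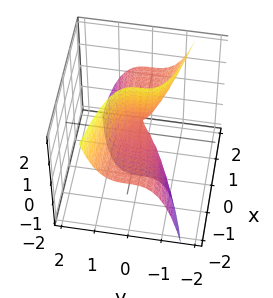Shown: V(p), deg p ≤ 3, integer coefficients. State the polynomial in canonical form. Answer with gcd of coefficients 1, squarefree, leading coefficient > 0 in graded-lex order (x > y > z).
deg p = 3. The shape is more complex than any degree-2 surface.
Checking where it meets the axes: every point of the z-axis in the box is on the surface; it meets the y-axis at y = 0 (among the integer gridlines).
Together with the visible shape, these determine p as stated.

3*y^3 + 2*x*z - x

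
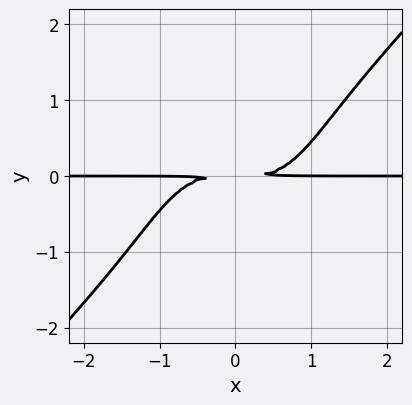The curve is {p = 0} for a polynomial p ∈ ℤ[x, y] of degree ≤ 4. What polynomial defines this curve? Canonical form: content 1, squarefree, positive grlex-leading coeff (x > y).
x^3*y - y^4 - 2*y^2

(a) The degree is 4 — no degree-3 curve has this shape.
(b) Observable constraints: every point of the x-axis in the box is on the curve.
(c) These observations pin down the coefficients.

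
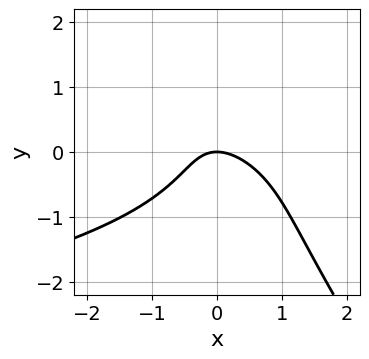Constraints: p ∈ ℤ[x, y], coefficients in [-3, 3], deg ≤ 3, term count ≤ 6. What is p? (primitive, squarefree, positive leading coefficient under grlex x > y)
1. deg p = 3. A generic line meets the curve in up to 3 points.
2. Reading off the gridlines: it meets the y-axis at y = 0 (among the integer gridlines); it crosses the x-axis at the gridline x = 0.
3. Solving for integer coefficients yields p as stated.

3*x*y^2 + 2*y^3 + 3*x^2 + 2*x*y + 3*y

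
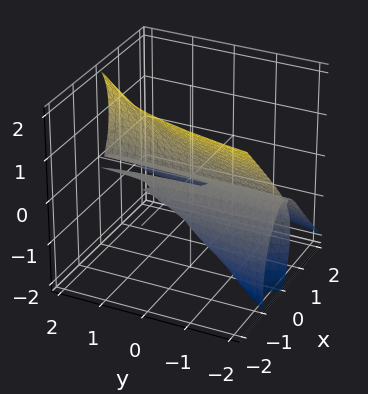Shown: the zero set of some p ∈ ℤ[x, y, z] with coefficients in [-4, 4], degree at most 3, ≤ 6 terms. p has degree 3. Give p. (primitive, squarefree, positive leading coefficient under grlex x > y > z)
(a) The degree is 3 — the shape is more complex than any degree-2 surface.
(b) Observable constraints: it meets the x-axis at x = 0 (among the integer gridlines); it meets the z-axis at z = 0 (among the integer gridlines); every point of the y-axis in the box is on the surface.
(c) Putting this together gives p.

3*x^3 + 2*x^2*z - y*z^2 + z^3 + 3*x*z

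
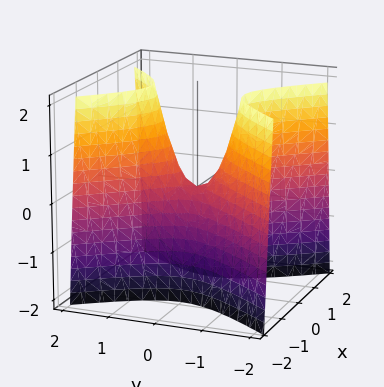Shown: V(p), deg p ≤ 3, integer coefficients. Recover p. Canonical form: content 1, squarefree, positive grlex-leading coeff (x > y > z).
3*x^2 - 2*y^2 + z

(a) Degree: a hyperbolic paraboloid; a quadric, so deg p = 2.
(b) Symmetries: mirror symmetry y ↦ −y ⇒ only even powers of y; the x ↦ −x reflection is a symmetry, so x appears only in even powers.
(c) Checking where it meets the axes: it crosses the z-axis at the gridline z = 0; it crosses the y-axis at the gridline y = 0; it crosses the x-axis at the gridline x = 0.
(d) Putting this together gives p.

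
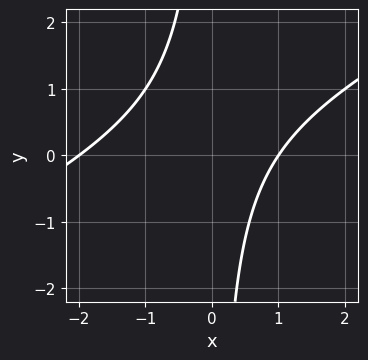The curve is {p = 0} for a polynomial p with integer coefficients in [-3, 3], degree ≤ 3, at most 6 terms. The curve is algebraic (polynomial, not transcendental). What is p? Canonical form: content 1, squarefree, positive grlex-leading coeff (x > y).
x^2 - 2*x*y + x - 2

1. The degree is 2 — the shape is more complex than any degree-1 curve.
2. Checking where it meets the axes: no y-intercept at any integer in the box; among the integer gridlines, it crosses the x-axis at x ∈ {-2, 1}.
3. Putting this together gives p.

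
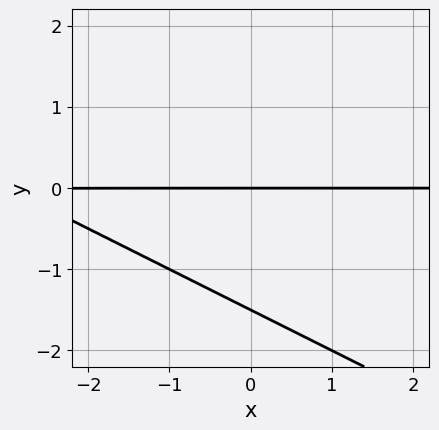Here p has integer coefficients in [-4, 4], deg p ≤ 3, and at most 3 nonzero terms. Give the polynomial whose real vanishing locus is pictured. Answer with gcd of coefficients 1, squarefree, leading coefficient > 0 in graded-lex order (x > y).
x*y + 2*y^2 + 3*y

First, deg p = 2. The shape is more complex than any degree-1 curve.
Then, observable constraints: one y-axis crossing is at y = 0; the visible x-axis segment lies entirely on the curve.
Finally, these observations pin down the coefficients.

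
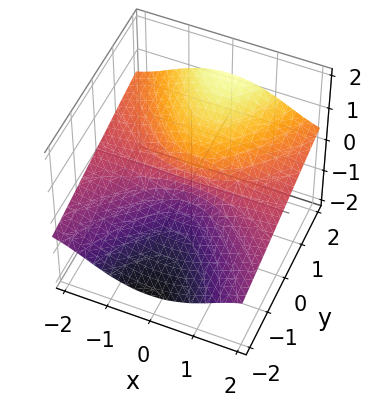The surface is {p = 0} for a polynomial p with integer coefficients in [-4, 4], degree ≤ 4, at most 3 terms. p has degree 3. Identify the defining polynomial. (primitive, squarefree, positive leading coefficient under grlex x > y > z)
deg p = 3. No degree-2 surface has this shape.
From the visible intercepts: it meets the z-axis at z = 0 (among the integer gridlines); every point of the x-axis in the box is on the surface.
Solving for integer coefficients yields p as stated.

x^2*z + z^3 - y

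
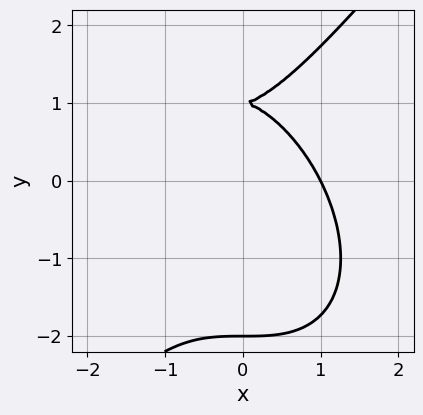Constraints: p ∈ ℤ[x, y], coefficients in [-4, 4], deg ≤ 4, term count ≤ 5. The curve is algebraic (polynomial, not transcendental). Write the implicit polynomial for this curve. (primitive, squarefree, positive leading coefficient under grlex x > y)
2*x^3 - y^3 + 3*y - 2

First, degree: no degree-2 curve has this shape, so deg p = 3.
Next, against the integer gridlines: it crosses the x-axis at the gridline x = 1; the y-axis gridline crossings are at y ∈ {-2, 1}.
Finally, solving for integer coefficients yields p as stated.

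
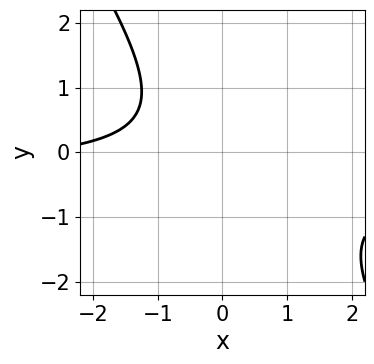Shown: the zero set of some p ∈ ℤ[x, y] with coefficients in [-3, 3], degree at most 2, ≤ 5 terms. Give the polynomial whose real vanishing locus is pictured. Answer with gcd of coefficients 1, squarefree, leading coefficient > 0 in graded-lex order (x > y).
(a) Degree: a generic line meets the curve in up to 2 points, so deg p = 2.
(b) Observable constraints: no x-intercept at any integer in the box; the curve avoids every integer y-axis point in the box.
(c) Together with the visible shape, these determine p as stated.

3*x*y + 2*y^2 + x + 3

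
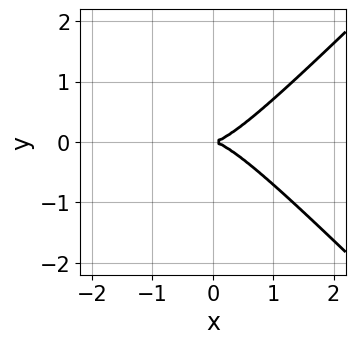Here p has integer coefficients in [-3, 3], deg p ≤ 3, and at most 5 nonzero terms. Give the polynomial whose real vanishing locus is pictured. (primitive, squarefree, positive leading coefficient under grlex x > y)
x^3 - x*y^2 - y^2

First, degree: no degree-2 curve has this shape, so deg p = 3.
Next, symmetries: mirror symmetry y ↦ −y ⇒ only even powers of y.
Then, reading off the gridlines: it crosses the x-axis at the gridline x = 0; it meets the y-axis at y = 0 (among the integer gridlines).
Finally, fitting integer coefficients to these (and the overall shape) gives p.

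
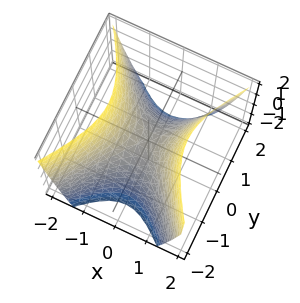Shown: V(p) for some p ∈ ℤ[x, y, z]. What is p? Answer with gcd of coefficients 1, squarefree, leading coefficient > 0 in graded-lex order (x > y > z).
deg p = 2.
Symmetries: the x ↦ −x reflection is a symmetry, so x appears only in even powers; it's symmetric under y → −y, forcing even powers of y.
From the axis intercepts and sections: one z-axis crossing is at z = 0; it meets the y-axis at y = 0 (among the integer gridlines); one x-axis crossing is at x = 0.
These observations pin down the coefficients.

3*x^2 - 2*y^2 - 2*z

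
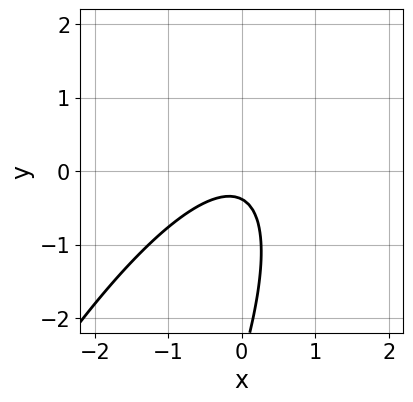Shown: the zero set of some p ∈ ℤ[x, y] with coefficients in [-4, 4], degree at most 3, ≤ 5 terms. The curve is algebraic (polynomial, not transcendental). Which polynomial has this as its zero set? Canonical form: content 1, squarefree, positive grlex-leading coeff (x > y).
3*x^2 - 3*x*y + y^2 + 3*y + 1

The degree is 2 — no degree-1 curve has this shape.
Checking where it meets the axes: no x-intercept at any integer in the box.
Fitting integer coefficients to these (and the overall shape) gives p.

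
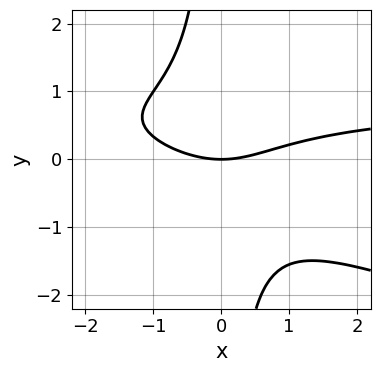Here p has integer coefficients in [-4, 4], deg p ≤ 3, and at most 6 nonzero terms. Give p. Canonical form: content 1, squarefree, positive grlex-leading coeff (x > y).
1. The degree is 3 — the shape is more complex than any degree-2 curve.
2. Reading off the gridlines: one x-axis crossing is at x = 0; it meets the y-axis at y = 0 (among the integer gridlines).
3. Together with the visible shape, these determine p as stated.

x^2*y + 3*x*y^2 - x^2 + 3*y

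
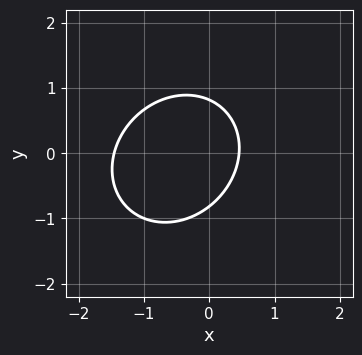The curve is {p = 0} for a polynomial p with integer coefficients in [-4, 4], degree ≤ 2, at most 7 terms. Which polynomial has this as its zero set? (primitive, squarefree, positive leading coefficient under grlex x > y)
3*x^2 - x*y + 3*y^2 + 3*x - 2

(a) Degree: the shape is more complex than any degree-1 curve, so deg p = 2.
(b) Putting this together gives p.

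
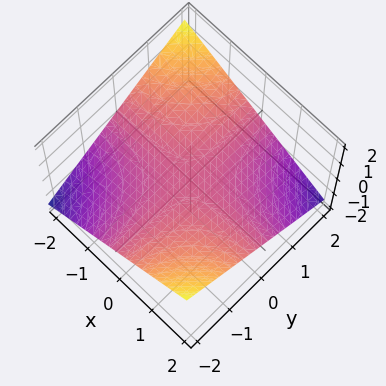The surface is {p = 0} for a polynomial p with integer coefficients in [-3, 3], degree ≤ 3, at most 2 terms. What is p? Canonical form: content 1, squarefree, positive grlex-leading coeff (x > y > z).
Degree: a hyperbolic paraboloid; a quadric, so deg p = 2.
Reading off the gridlines: the visible x-axis segment lies entirely on the surface; the visible y-axis segment lies entirely on the surface; one z-axis crossing is at z = 0.
These observations pin down the coefficients.

x*y + 3*z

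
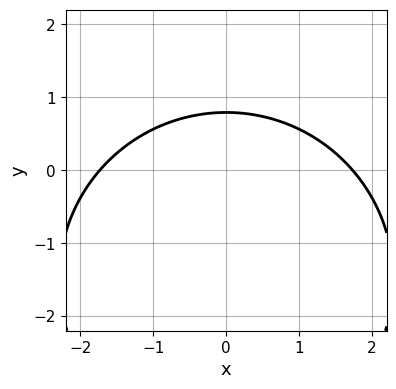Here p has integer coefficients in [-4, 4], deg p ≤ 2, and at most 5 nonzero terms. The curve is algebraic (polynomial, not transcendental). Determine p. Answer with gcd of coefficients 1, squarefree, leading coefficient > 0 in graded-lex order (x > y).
x^2 + y^2 + 3*y - 3

1. deg p = 2. The shape is more complex than any degree-1 curve.
2. Symmetries: mirror symmetry x ↦ −x ⇒ only even powers of x.
3. The integer polynomial consistent with all of this is the stated p.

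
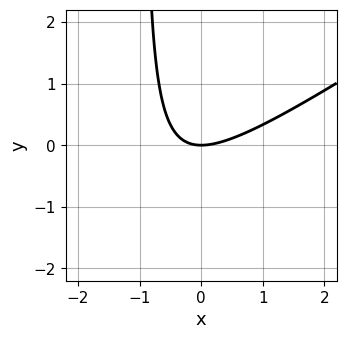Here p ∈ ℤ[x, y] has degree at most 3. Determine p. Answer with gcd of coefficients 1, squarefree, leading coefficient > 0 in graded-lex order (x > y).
2*x^2 - 3*x*y - 3*y

1. deg p = 2. No degree-1 curve has this shape.
2. Against the integer gridlines: it crosses the y-axis at the gridline y = 0; it meets the x-axis at x = 0 (among the integer gridlines).
3. Fitting integer coefficients to these (and the overall shape) gives p.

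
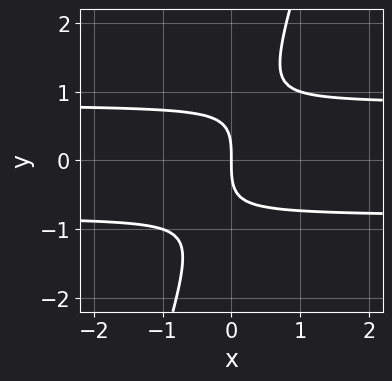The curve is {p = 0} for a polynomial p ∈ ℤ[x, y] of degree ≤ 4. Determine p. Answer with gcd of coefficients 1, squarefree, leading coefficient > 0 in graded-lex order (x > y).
1. Degree: the shape is more complex than any degree-2 curve, so deg p = 3.
2. From the visible intercepts: it meets the x-axis at x = 0 (among the integer gridlines); it meets the y-axis at y = 0 (among the integer gridlines).
3. Matching integer coefficients to the picture gives p.

3*x*y^2 - y^3 - 2*x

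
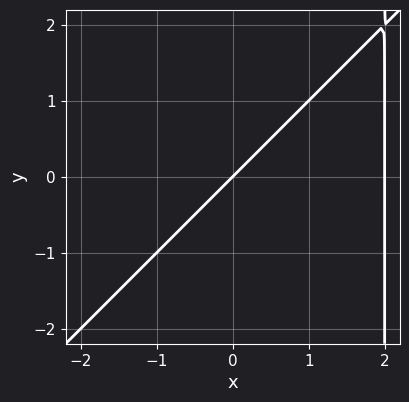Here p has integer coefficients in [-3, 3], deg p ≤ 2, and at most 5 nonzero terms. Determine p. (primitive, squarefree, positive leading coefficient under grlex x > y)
x^2 - x*y - 2*x + 2*y

1. The degree is 2 — a generic line meets the curve in up to 2 points.
2. From the visible intercepts: it meets the y-axis at y = 0 (among the integer gridlines); the x-axis gridline crossings are at x ∈ {0, 2}.
3. Matching integer coefficients to the picture gives p.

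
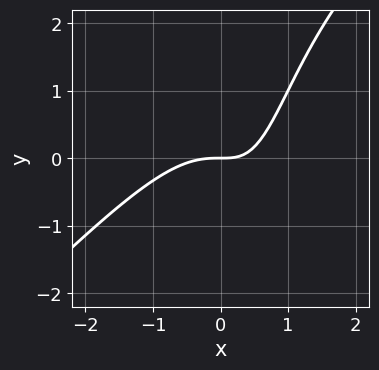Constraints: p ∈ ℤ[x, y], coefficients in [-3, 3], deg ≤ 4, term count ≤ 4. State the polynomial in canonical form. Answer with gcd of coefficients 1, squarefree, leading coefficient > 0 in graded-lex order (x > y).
x^3 - x^2*y + x*y - y

(a) Degree: no degree-2 curve has this shape, so deg p = 3.
(b) Checking where it meets the axes: one x-axis crossing is at x = 0; it crosses the y-axis at the gridline y = 0.
(c) Assembling these constraints gives the stated polynomial.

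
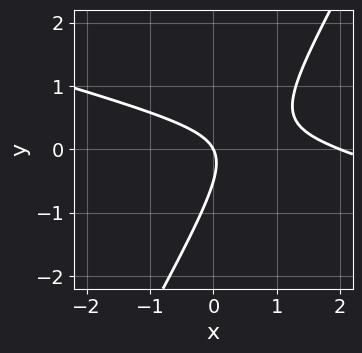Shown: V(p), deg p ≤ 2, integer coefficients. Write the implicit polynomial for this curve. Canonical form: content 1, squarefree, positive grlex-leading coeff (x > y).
x^2 + 3*x*y - 2*y^2 - 2*x - y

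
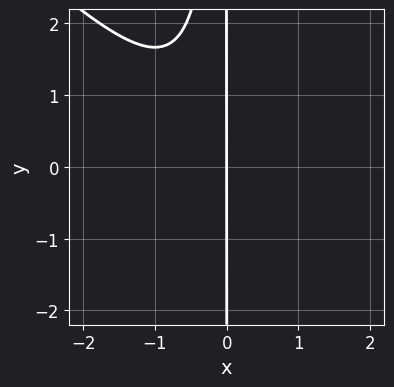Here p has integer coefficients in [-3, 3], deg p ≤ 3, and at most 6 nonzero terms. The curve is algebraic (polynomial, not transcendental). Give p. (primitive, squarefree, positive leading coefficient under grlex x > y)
(a) Degree: the shape is more complex than any degree-2 curve, so deg p = 3.
(b) Checking where it meets the axes: every point of the y-axis in the box is on the curve; it crosses the x-axis at the gridline x = 0.
(c) Solving for integer coefficients yields p as stated.

3*x^3 + 3*x^2*y + x^2 + 3*x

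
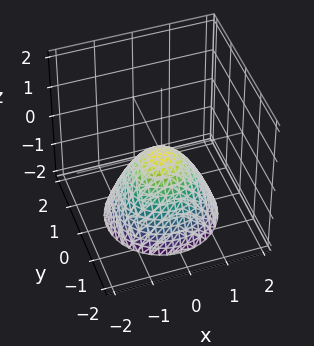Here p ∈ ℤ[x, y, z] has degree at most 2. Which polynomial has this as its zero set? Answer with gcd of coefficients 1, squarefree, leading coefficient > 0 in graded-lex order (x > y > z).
First, degree: a single bowl opening along one axis; a quadric, so deg p = 2.
Then, by symmetry, the surface is invariant under rotation about z: p = q(x² + y², z).
Next, from the axis intercepts and sections: it crosses the x-axis at the gridline x = 0; one z-axis crossing is at z = 0; one y-axis crossing is at y = 0.
Finally, the integer polynomial consistent with all of this is the stated p.

x^2 + y^2 + z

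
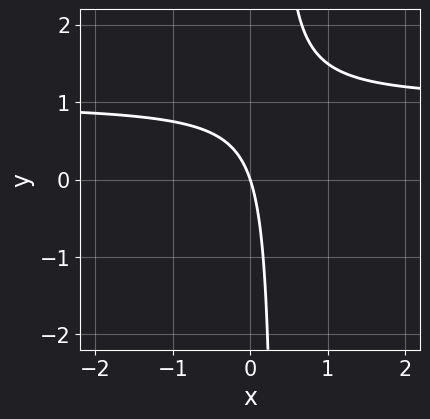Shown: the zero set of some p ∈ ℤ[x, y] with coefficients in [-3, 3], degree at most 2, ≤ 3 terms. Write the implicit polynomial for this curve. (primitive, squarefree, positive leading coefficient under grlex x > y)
First, deg p = 2. A generic line meets the curve in up to 2 points.
Next, checking where it meets the axes: it crosses the y-axis at the gridline y = 0; it crosses the x-axis at the gridline x = 0.
Finally, these observations pin down the coefficients.

3*x*y - 3*x - y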